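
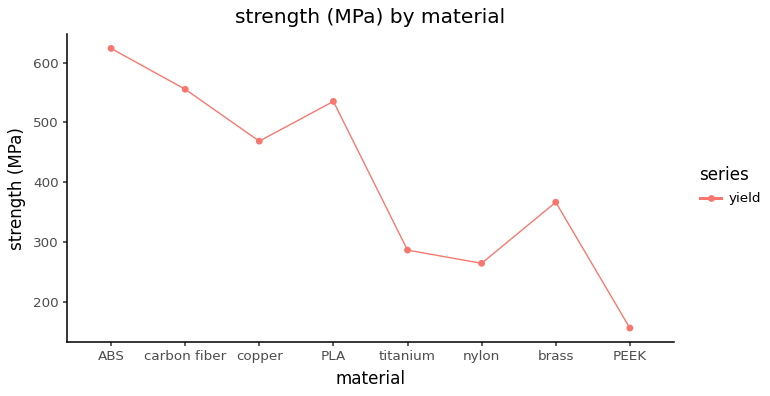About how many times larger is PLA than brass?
PLA ≈ 550, brass ≈ 350; 550/350 ≈ 1.57.

≈ 1.57×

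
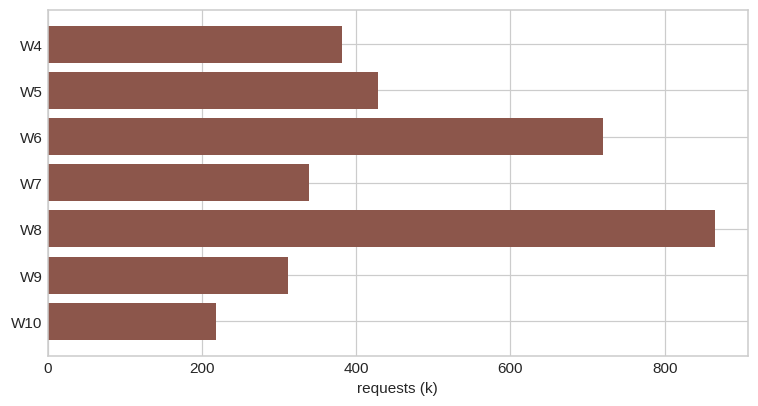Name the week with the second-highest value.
Top 3: W8 ≈ 900, W6 ≈ 700, W5 ≈ 400.

W6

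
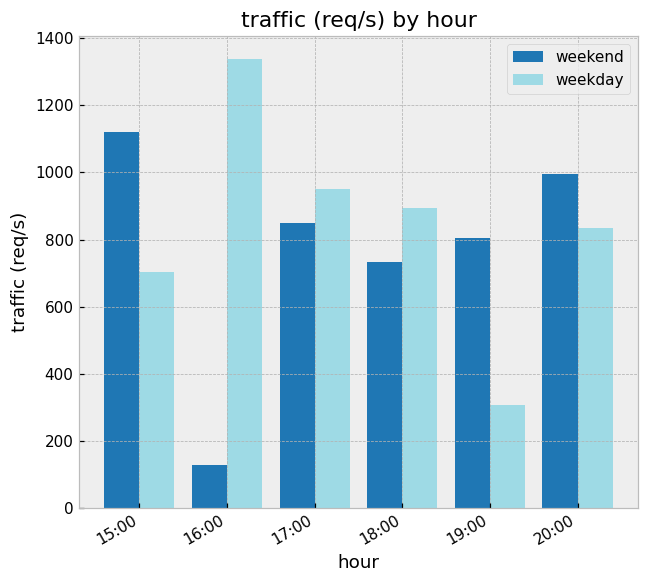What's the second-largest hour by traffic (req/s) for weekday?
17:00

Top 3 for weekday: 16:00 ≈ 1400, 17:00 ≈ 1000, 18:00 ≈ 800.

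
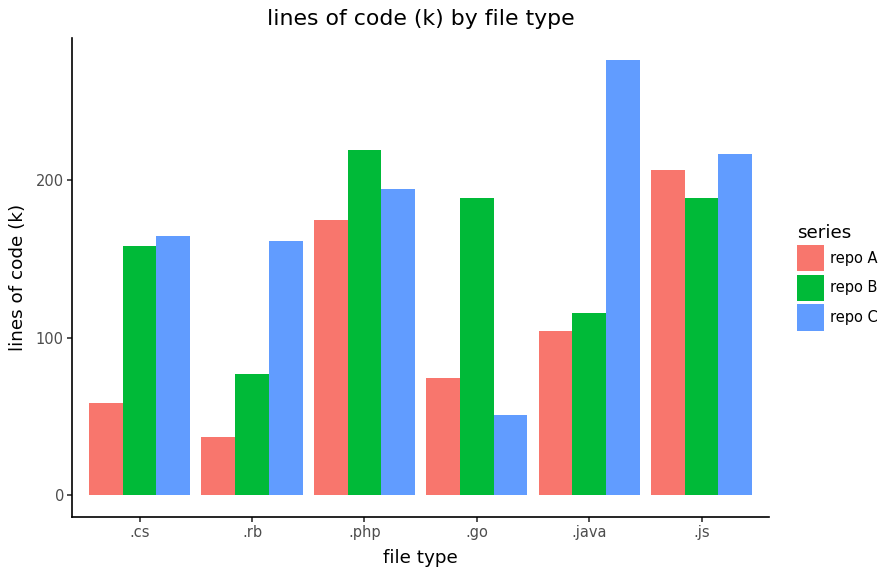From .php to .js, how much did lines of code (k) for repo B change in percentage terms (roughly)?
≈ -11.1%

.php ≈ 225, .js ≈ 200; (200 − 225) / 225 ≈ -11.1%.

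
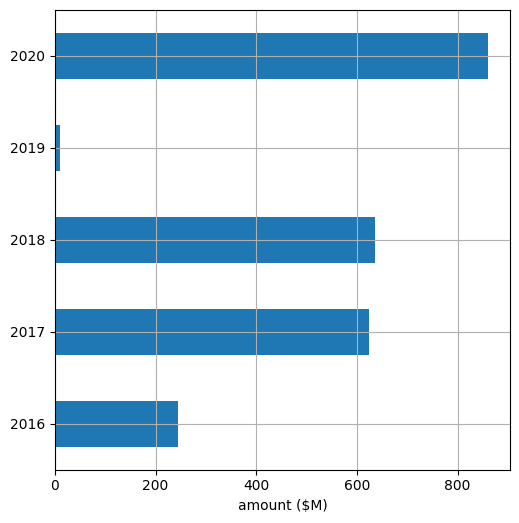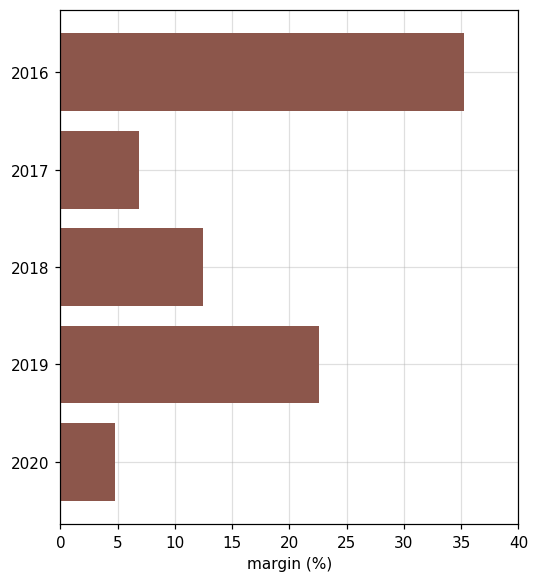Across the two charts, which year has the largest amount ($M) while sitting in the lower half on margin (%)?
2020

Chart 2 median margin (%) ≈ 10; below-median years: 2017, 2020. Among those, 2020 has the highest amount ($M) (≈ 900).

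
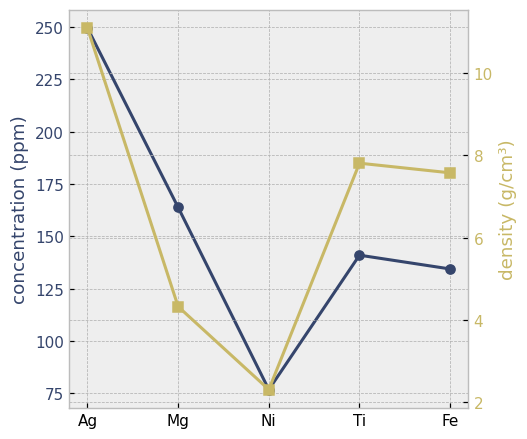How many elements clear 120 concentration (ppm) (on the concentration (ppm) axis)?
4

Above 120: Ag, Mg, Ti, Fe.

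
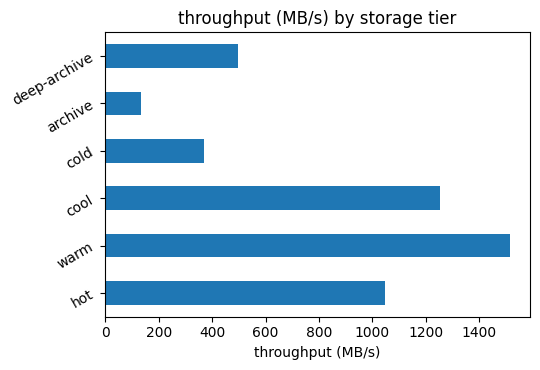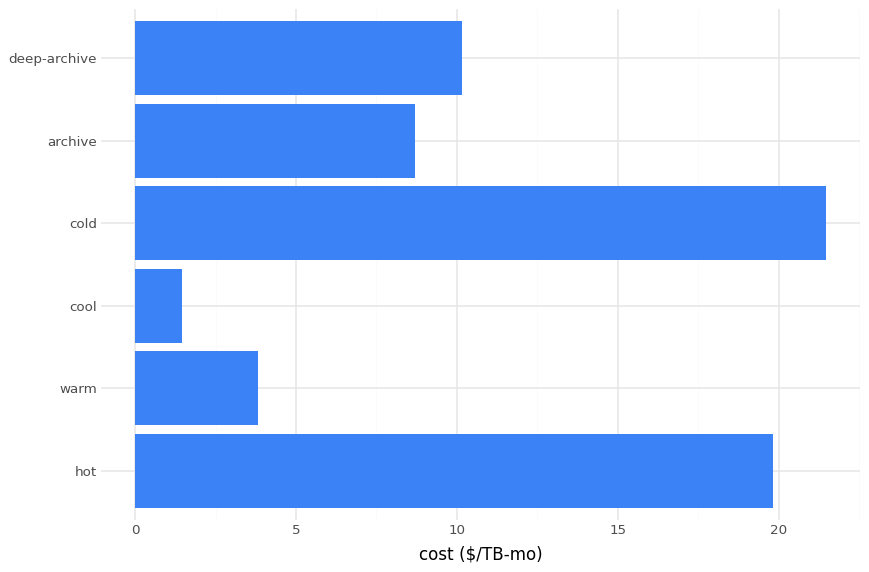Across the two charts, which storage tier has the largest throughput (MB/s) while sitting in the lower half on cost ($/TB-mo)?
warm

Chart 2 median cost ($/TB-mo) ≈ 10; below-median storage tiers: warm, cool, archive. Among those, warm has the highest throughput (MB/s) (≈ 1600).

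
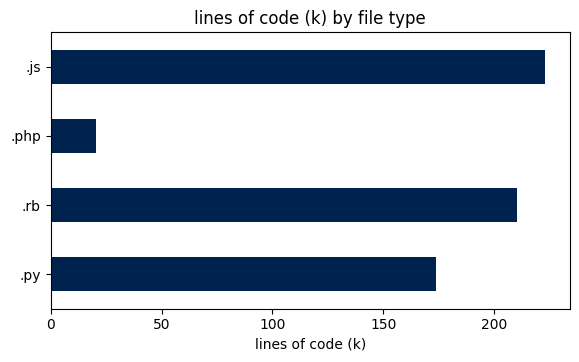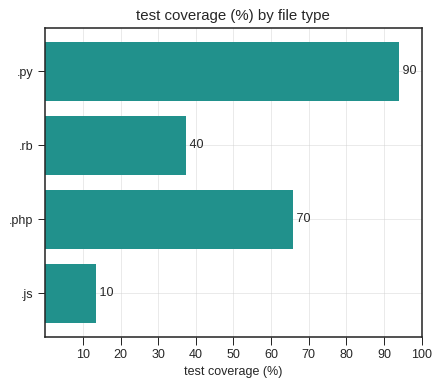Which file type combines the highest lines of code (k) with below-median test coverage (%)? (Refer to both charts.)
Chart 2 median test coverage (%) ≈ 50; below-median file types: .rb, .js. Among those, .js has the highest lines of code (k) (≈ 225).

.js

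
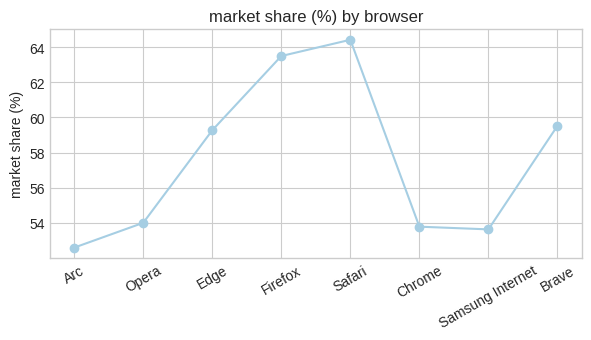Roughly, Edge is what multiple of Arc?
≈ 1.11×

Edge ≈ 59, Arc ≈ 53; 59/53 ≈ 1.11.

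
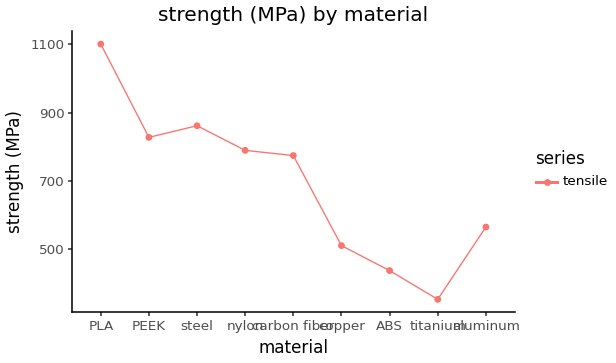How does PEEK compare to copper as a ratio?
PEEK ≈ 800, copper ≈ 500; 800/500 ≈ 1.6.

≈ 1.6×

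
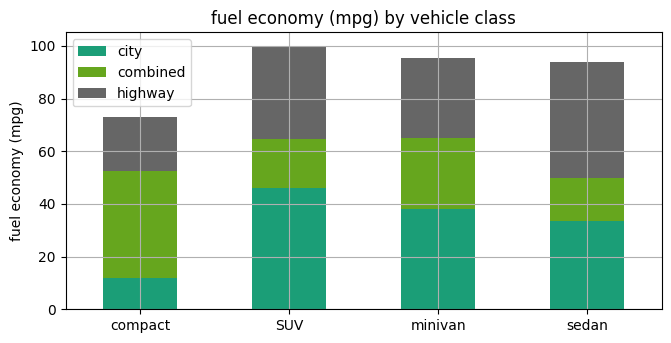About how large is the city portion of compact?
city top ≈ 10, bottom ≈ 0; segment ≈ 10.

≈ 10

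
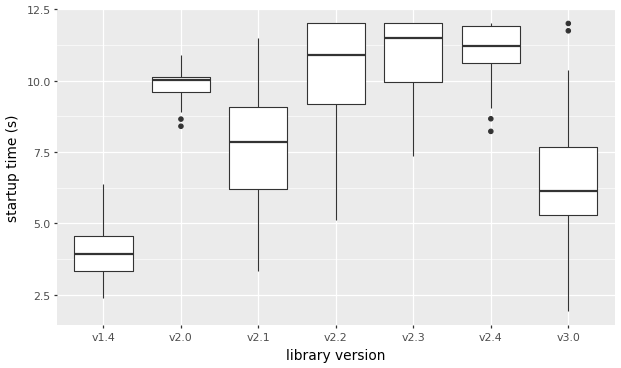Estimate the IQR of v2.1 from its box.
Q3 ≈ 9, Q1 ≈ 6; IQR ≈ 3.

≈ 3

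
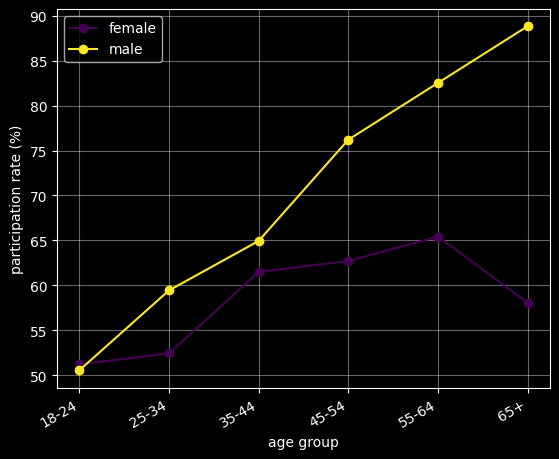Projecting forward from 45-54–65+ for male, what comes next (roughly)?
≈ 97.5

Last three: 75, 85, 90 → slope ≈ 7.5/step → next ≈ 97.5.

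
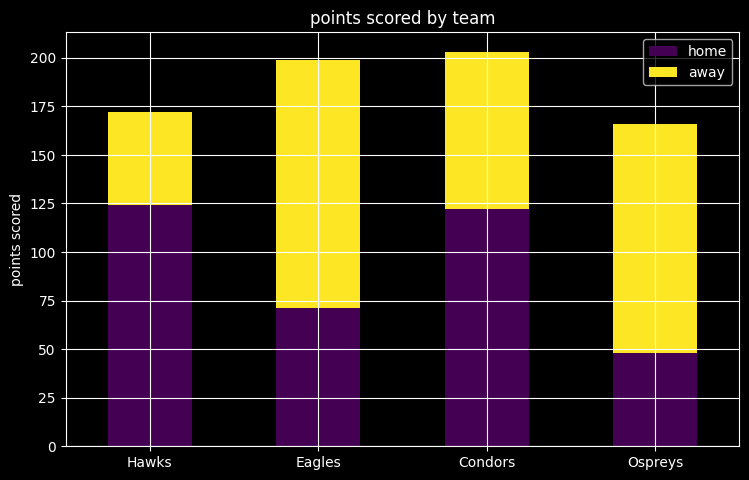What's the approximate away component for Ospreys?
away top ≈ 160, bottom ≈ 40; segment ≈ 120.

≈ 120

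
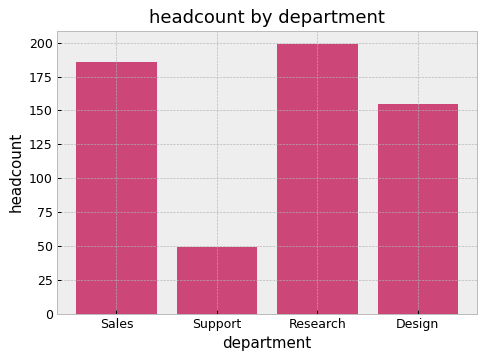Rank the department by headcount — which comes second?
Top 3: Research ≈ 200, Sales ≈ 180, Design ≈ 160.

Sales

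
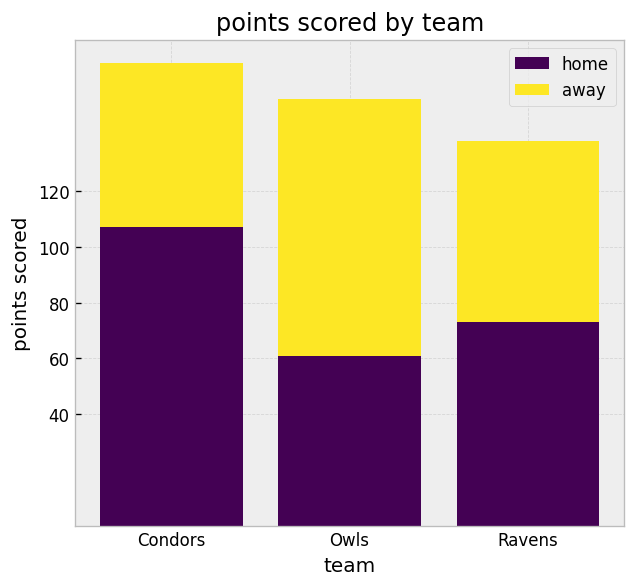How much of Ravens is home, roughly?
home top ≈ 80, bottom ≈ 0; segment ≈ 80.

≈ 80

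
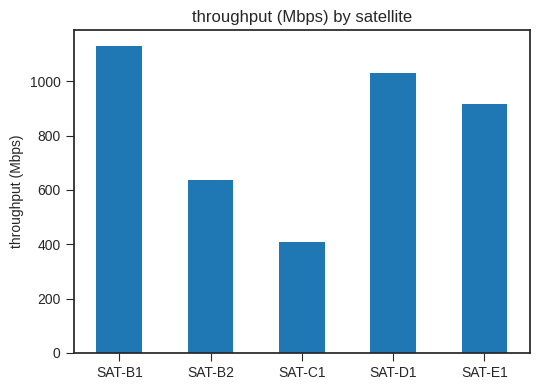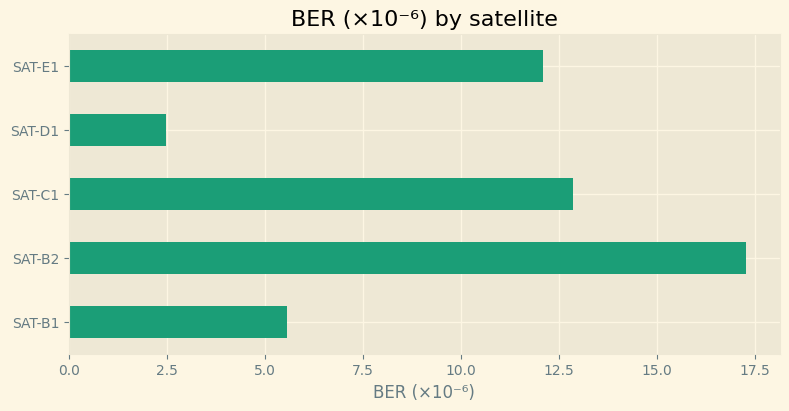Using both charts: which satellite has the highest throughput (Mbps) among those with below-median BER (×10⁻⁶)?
SAT-B1

Chart 2 median BER (×10⁻⁶) ≈ 12; below-median satellites: SAT-B1, SAT-D1. Among those, SAT-B1 has the highest throughput (Mbps) (≈ 1200).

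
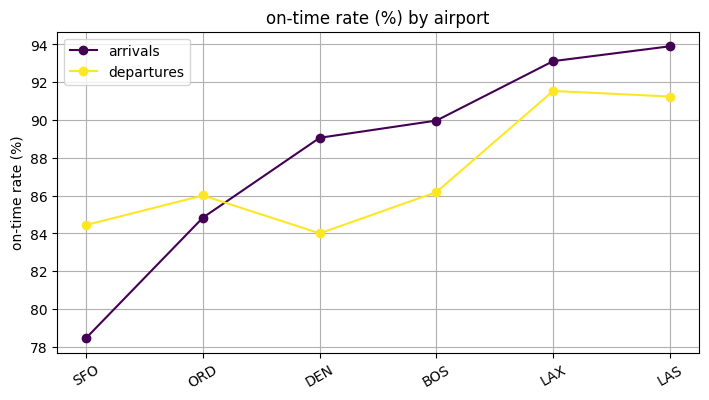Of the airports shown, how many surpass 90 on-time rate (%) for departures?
Above 90: LAX, LAS.

2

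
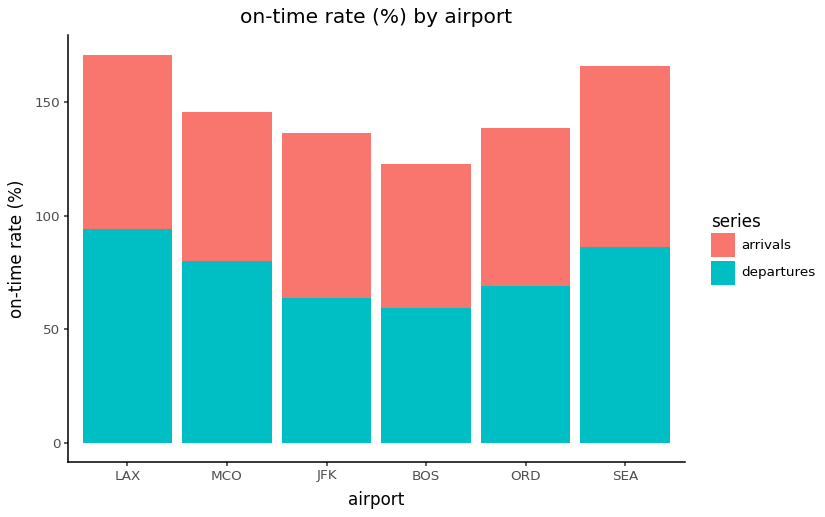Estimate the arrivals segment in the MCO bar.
arrivals top ≈ 140, bottom ≈ 80; segment ≈ 60.

≈ 60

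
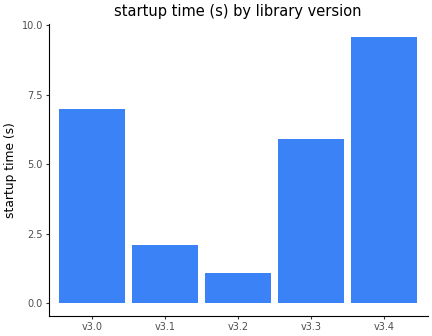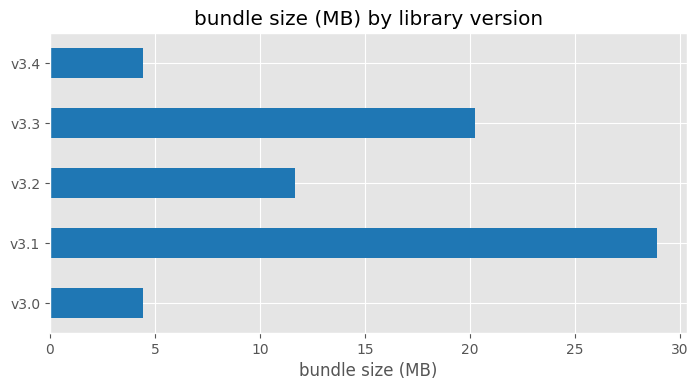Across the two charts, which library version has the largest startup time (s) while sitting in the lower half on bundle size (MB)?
v3.4

Chart 2 median bundle size (MB) ≈ 10; below-median library versions: v3.0, v3.4. Among those, v3.4 has the highest startup time (s) (≈ 10).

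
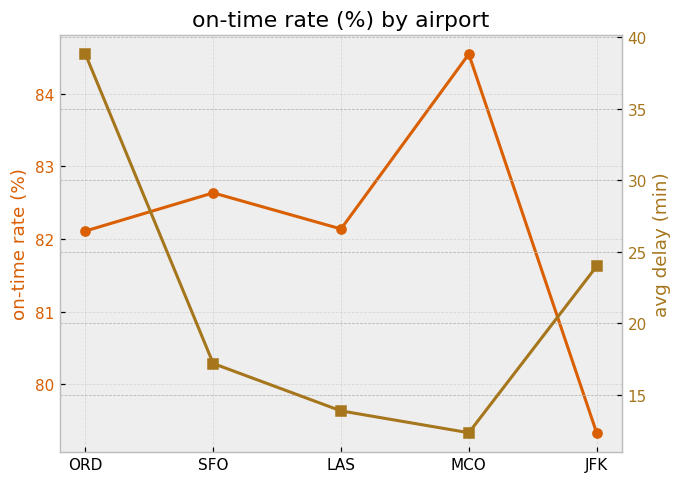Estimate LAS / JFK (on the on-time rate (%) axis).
≈ 1.03×

LAS ≈ 82.0, JFK ≈ 79.5; 82.0/79.5 ≈ 1.03.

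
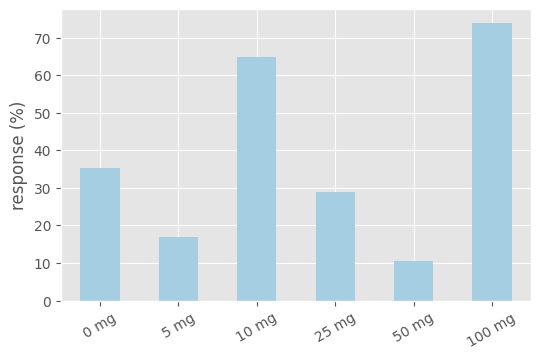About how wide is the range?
Max 100 mg ≈ 70, min 50 mg ≈ 10; range ≈ 60.

≈ 60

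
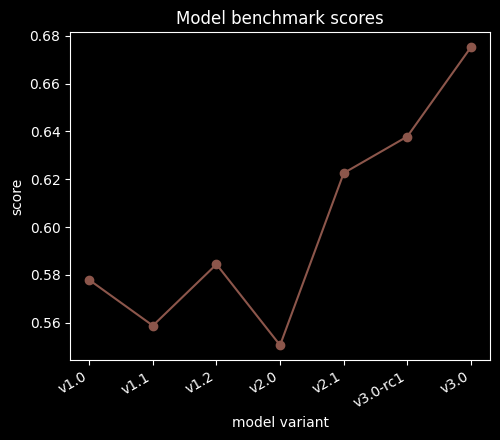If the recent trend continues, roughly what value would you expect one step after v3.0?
Last three: 0.62, 0.64, 0.68 → slope ≈ 0.03/step → next ≈ 0.71.

≈ 0.71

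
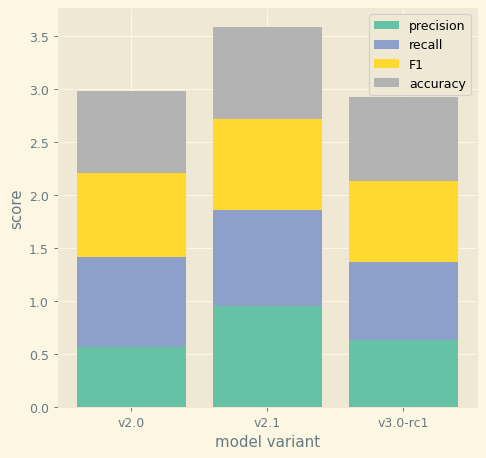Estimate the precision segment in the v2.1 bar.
precision top ≈ 1.0, bottom ≈ 0.0; segment ≈ 1.0.

≈ 1.0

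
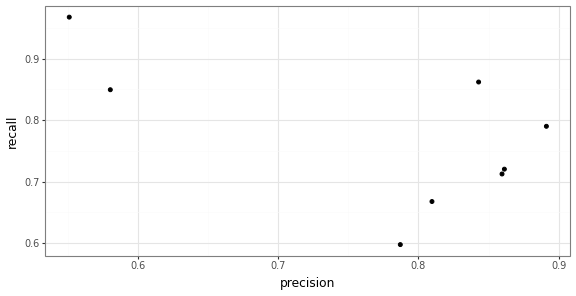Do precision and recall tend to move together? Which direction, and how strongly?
Points are negatively correlated; moderate (|r| ≈ 0.6).

negative, moderate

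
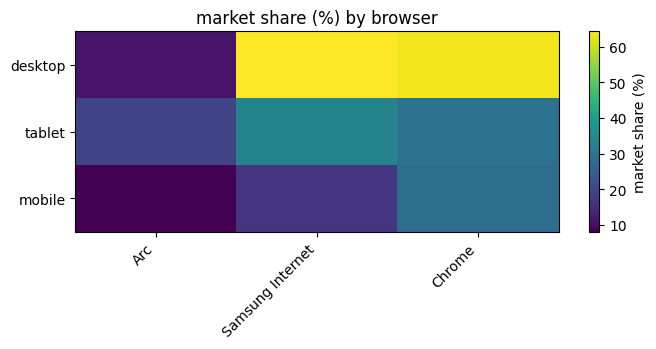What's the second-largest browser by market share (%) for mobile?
Samsung Internet

Top 3 for mobile: Chrome ≈ 30, Samsung Internet ≈ 15, Arc ≈ 10.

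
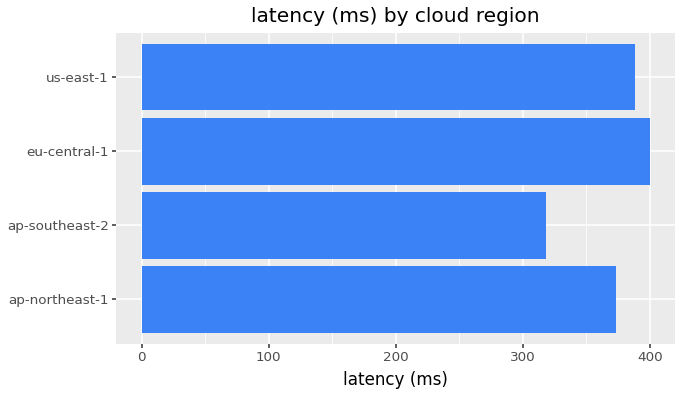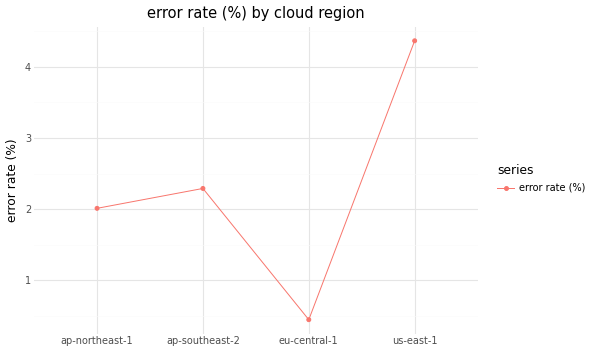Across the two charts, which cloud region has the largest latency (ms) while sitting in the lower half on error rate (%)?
Chart 2 median error rate (%) ≈ 2; below-median cloud regions: ap-northeast-1, eu-central-1. Among those, eu-central-1 has the highest latency (ms) (≈ 400).

eu-central-1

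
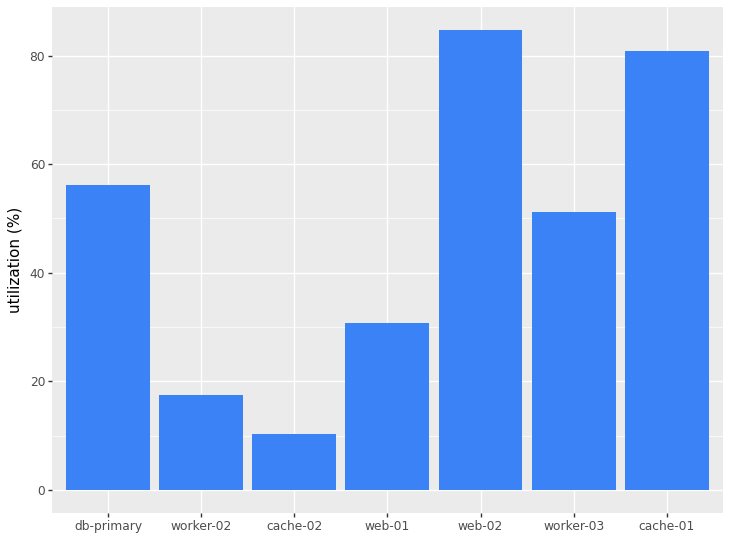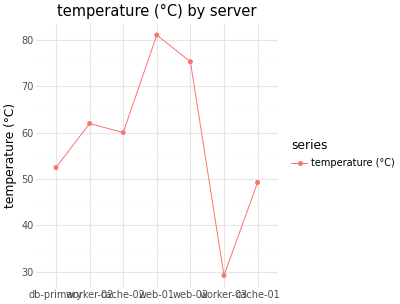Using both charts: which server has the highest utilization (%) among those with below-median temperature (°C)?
cache-01

Chart 2 median temperature (°C) ≈ 60; below-median servers: db-primary, worker-03, cache-01. Among those, cache-01 has the highest utilization (%) (≈ 80).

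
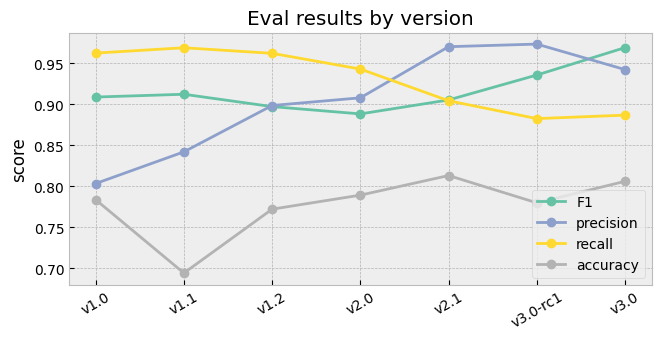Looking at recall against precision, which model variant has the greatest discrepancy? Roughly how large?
v1.0, ≈ 0.15

v1.0: recall ≈ 0.95, precision ≈ 0.80 → gap ≈ 0.15. Next-largest (v1.1) is only ≈ 0.10.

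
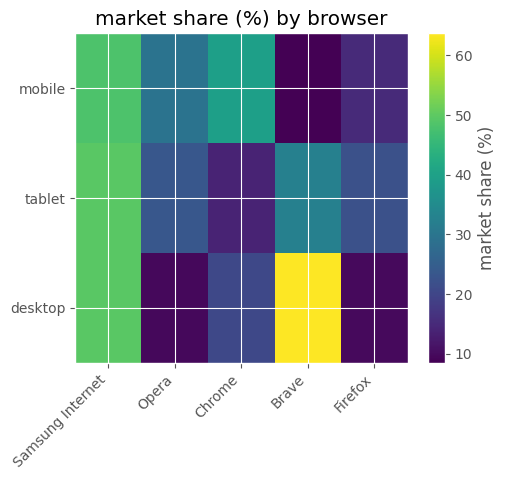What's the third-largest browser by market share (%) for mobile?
Top 4 for mobile: Samsung Internet ≈ 50, Chrome ≈ 40, Opera ≈ 30, Firefox ≈ 15.

Opera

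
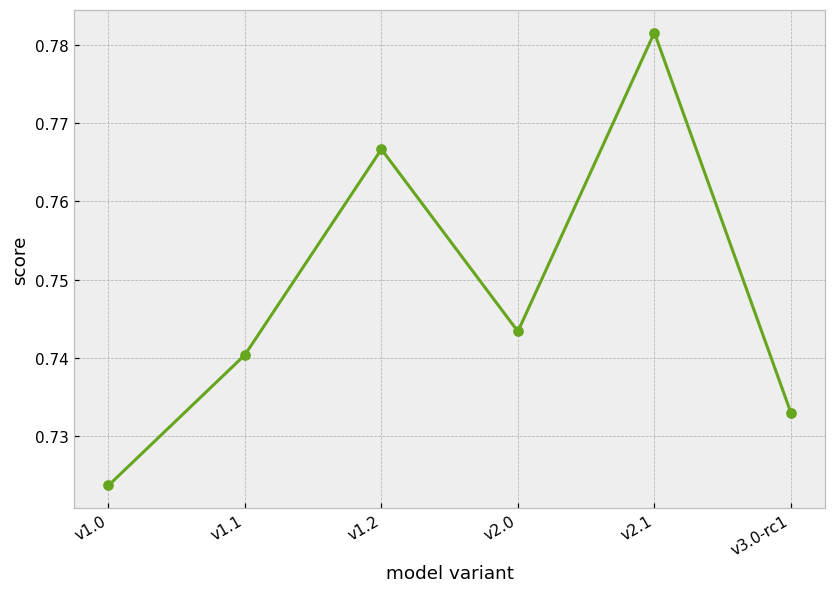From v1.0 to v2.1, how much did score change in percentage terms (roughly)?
v1.0 ≈ 0.72, v2.1 ≈ 0.78; (0.78 − 0.72) / 0.72 ≈ +8.3%.

≈ +8.3%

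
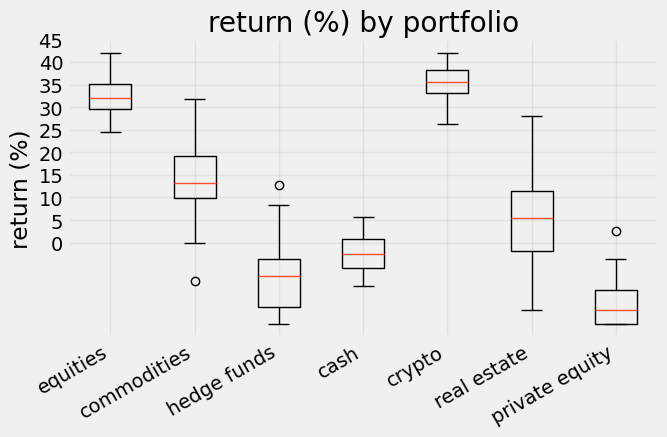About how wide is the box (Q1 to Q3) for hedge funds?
≈ 10

Q3 ≈ -5, Q1 ≈ -15; IQR ≈ 10.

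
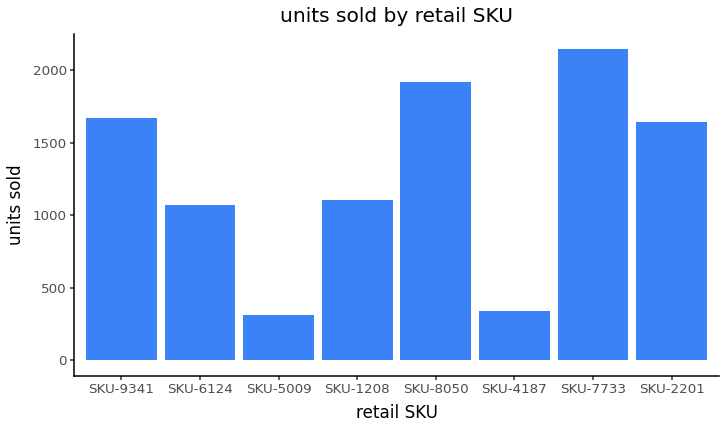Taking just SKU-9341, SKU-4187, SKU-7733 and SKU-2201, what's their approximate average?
(1600 + 400 + 2200 + 1600) / 4 ≈ 1450.

≈ 1450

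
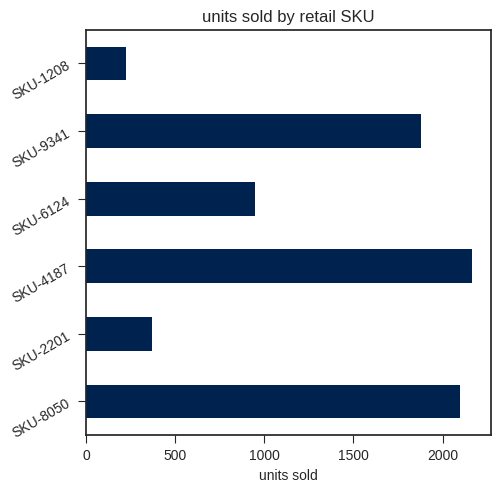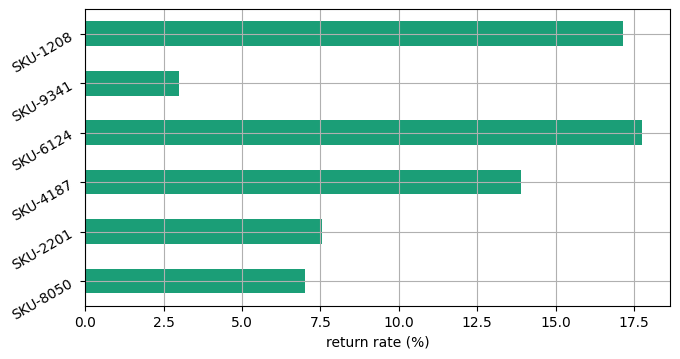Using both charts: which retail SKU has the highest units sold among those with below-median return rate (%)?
SKU-8050

Chart 2 median return rate (%) ≈ 10; below-median retail SKUs: SKU-8050, SKU-2201, SKU-9341. Among those, SKU-8050 has the highest units sold (≈ 2000).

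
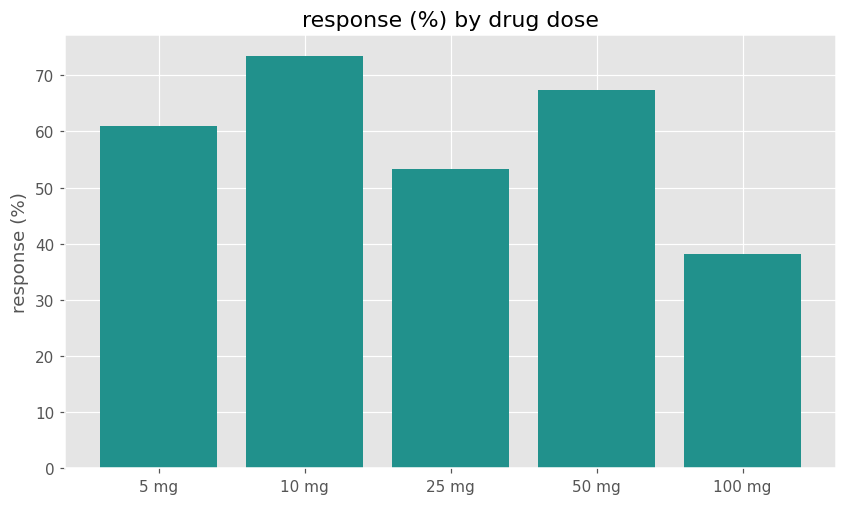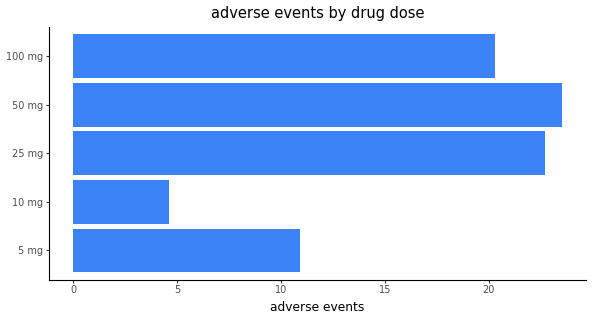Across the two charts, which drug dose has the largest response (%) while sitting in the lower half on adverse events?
Chart 2 median adverse events ≈ 20; below-median drug doses: 5 mg, 10 mg. Among those, 10 mg has the highest response (%) (≈ 70).

10 mg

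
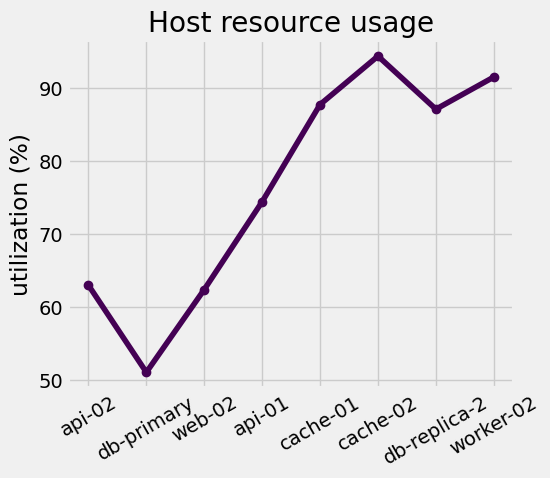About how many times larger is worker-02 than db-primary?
worker-02 ≈ 90, db-primary ≈ 50; 90/50 ≈ 1.8.

≈ 1.8×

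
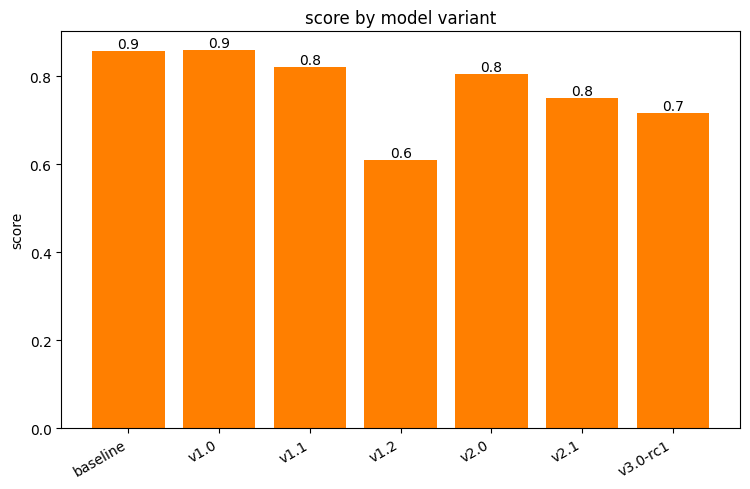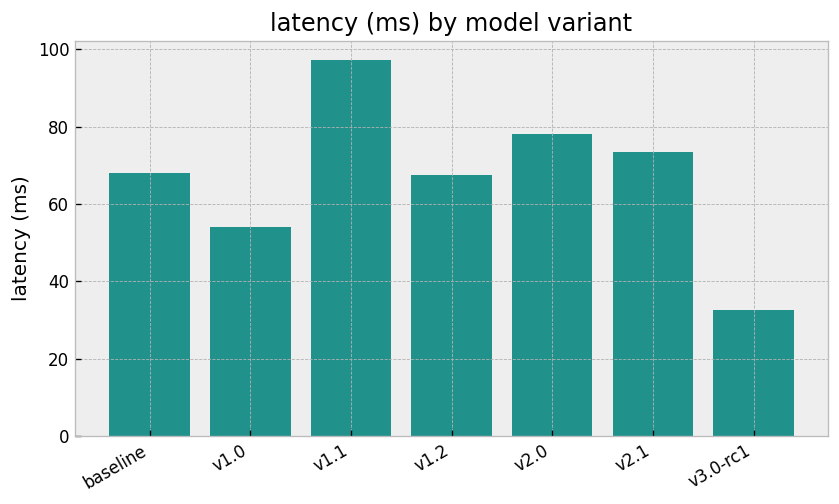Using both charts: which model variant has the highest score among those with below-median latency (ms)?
v1.0

Chart 2 median latency (ms) ≈ 70; below-median model variants: v1.0, v1.2, v3.0-rc1. Among those, v1.0 has the highest score (≈ 0.9).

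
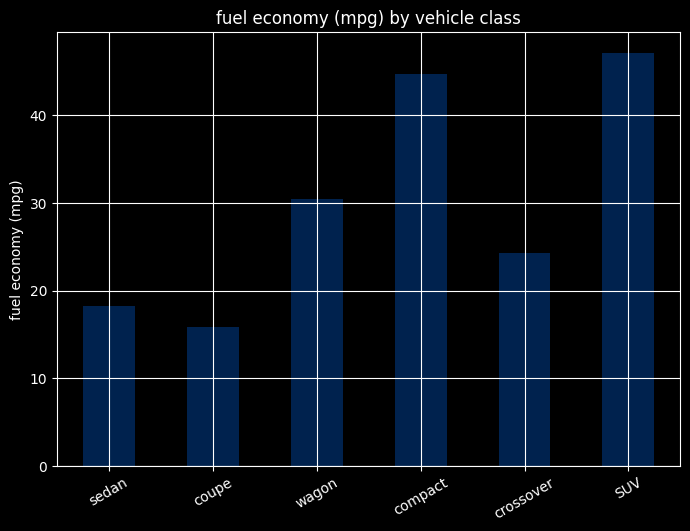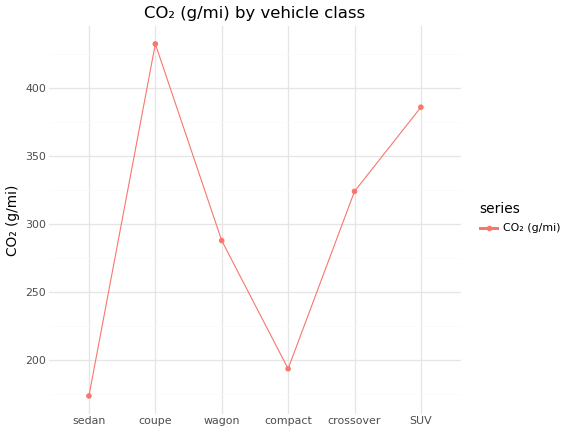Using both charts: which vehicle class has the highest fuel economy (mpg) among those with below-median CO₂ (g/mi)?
Chart 2 median CO₂ (g/mi) ≈ 300; below-median vehicle classes: sedan, wagon, compact. Among those, compact has the highest fuel economy (mpg) (≈ 45).

compact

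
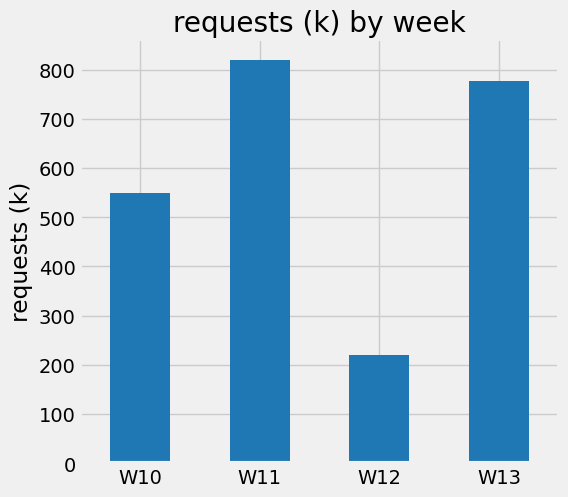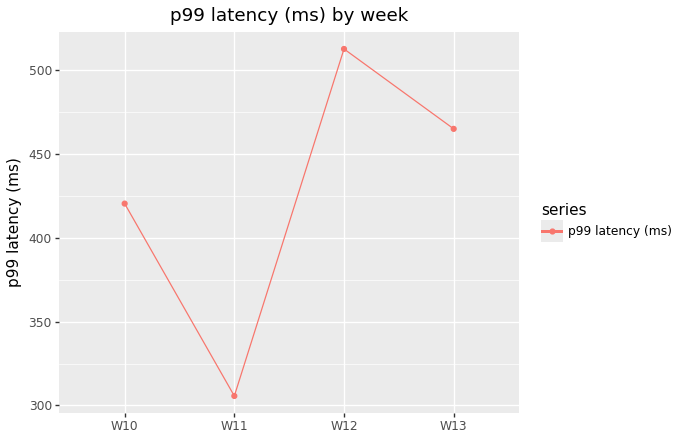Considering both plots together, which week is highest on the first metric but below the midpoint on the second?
W11

Chart 2 median p99 latency (ms) ≈ 450; below-median weeks: W10, W11. Among those, W11 has the highest requests (k) (≈ 800).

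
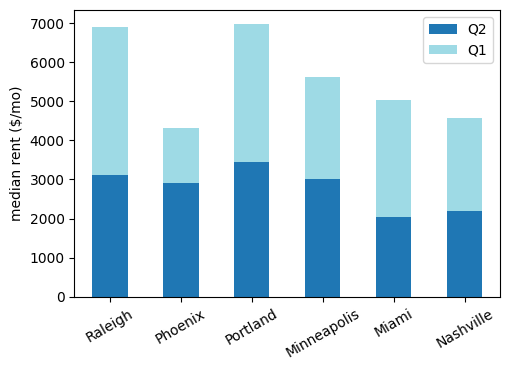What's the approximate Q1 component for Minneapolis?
≈ 3000

Q1 top ≈ 6000, bottom ≈ 3000; segment ≈ 3000.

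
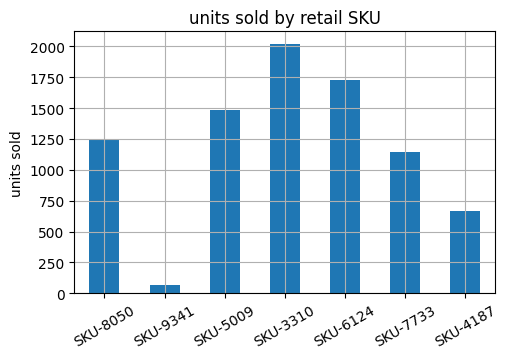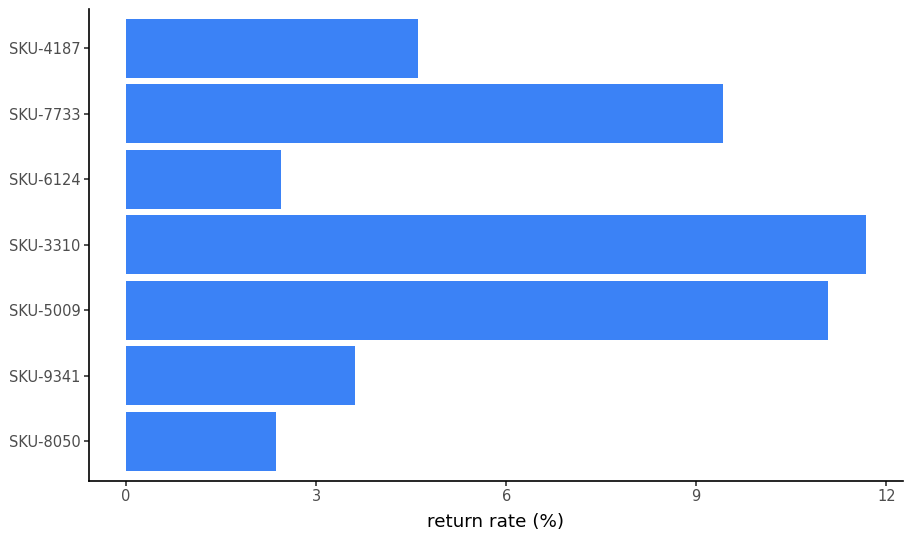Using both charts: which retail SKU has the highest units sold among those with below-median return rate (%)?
Chart 2 median return rate (%) ≈ 4; below-median retail SKUs: SKU-8050, SKU-9341, SKU-6124. Among those, SKU-6124 has the highest units sold (≈ 1800).

SKU-6124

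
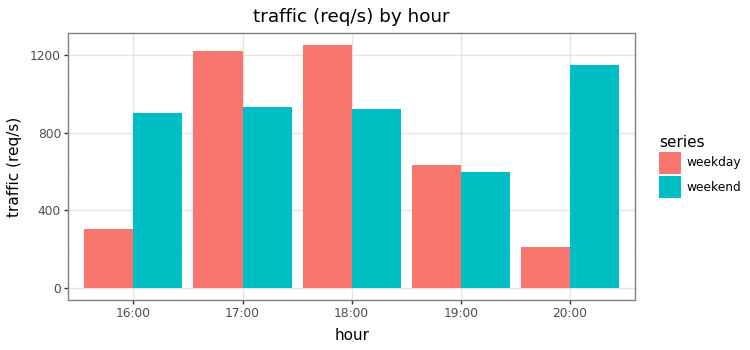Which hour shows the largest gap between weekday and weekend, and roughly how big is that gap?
20:00: weekday ≈ 200, weekend ≈ 1200 → gap ≈ 1000. Next-largest (16:00) is only ≈ 600.

20:00, ≈ 1000 req/s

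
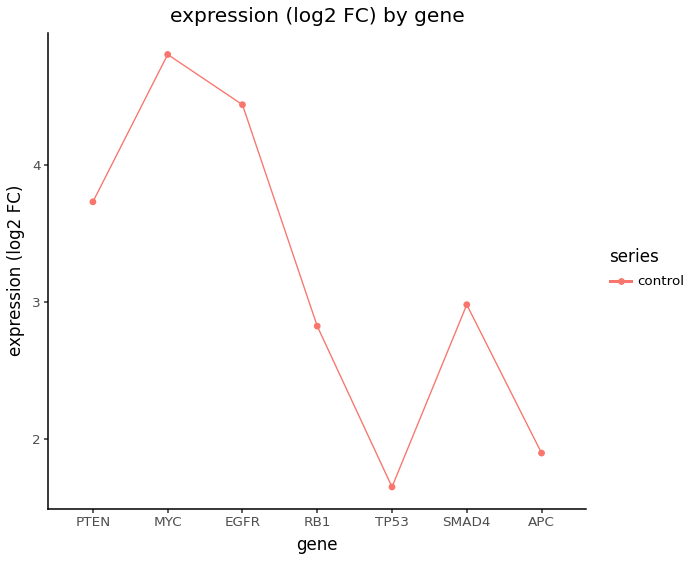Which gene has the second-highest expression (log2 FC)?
EGFR

Top 3: MYC ≈ 5.0, EGFR ≈ 4.5, PTEN ≈ 3.5.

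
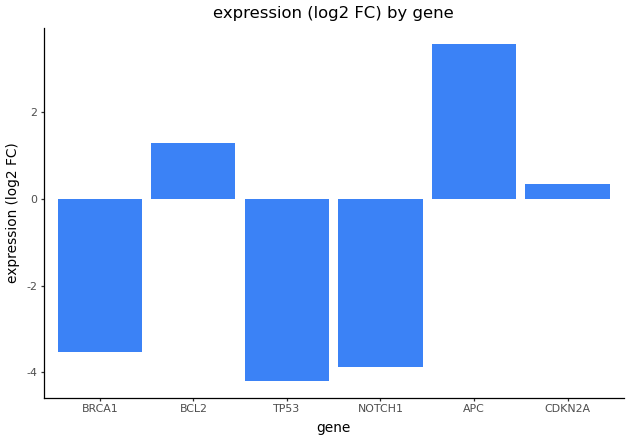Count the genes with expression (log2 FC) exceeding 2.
Above 2: APC.

1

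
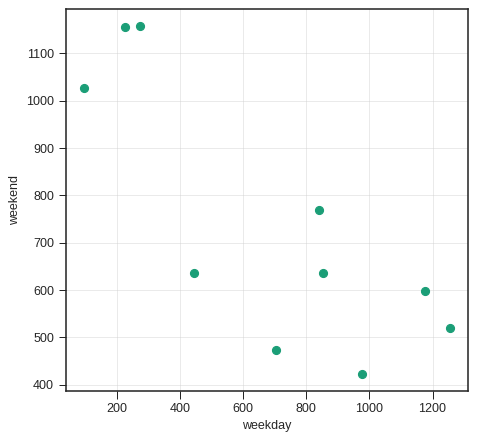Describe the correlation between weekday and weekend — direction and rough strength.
Points are negatively correlated; strong (|r| ≈ 0.8).

negative, strong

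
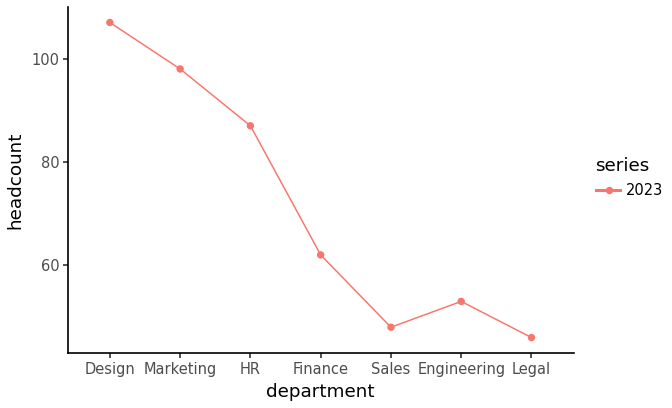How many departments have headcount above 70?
3

Above 70: Design, Marketing, HR.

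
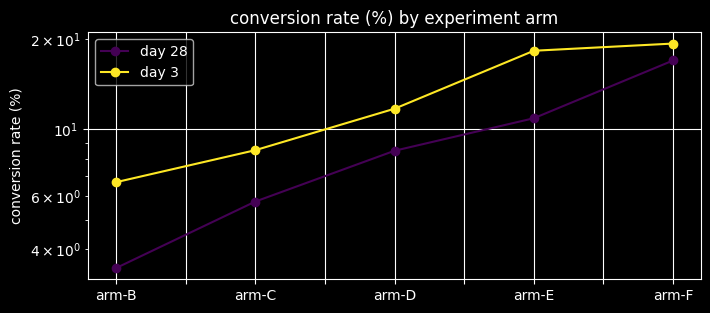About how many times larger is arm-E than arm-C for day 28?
≈ 1.67×

arm-E ≈ 10, arm-C ≈ 6; 10/6 ≈ 1.67.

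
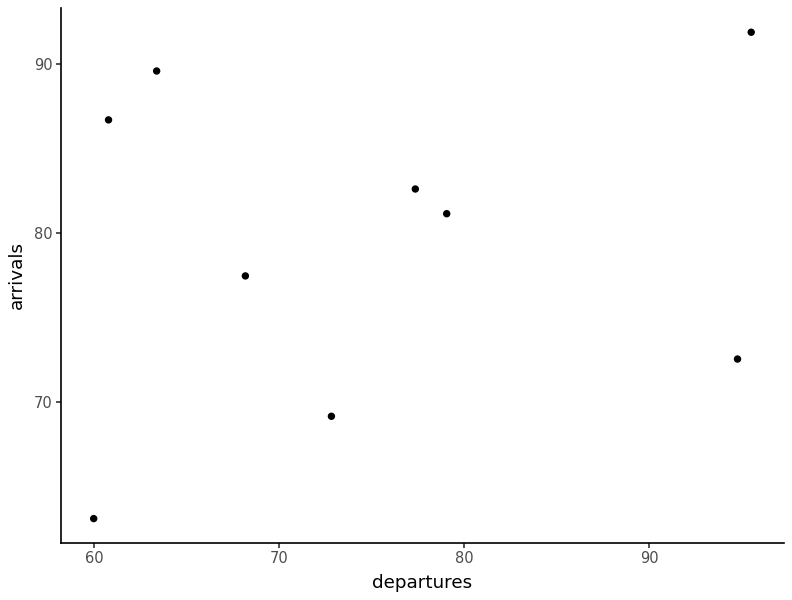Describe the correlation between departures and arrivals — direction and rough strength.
Points are roughly uncorrelated; weak (|r| ≈ 0.2).

no clear correlation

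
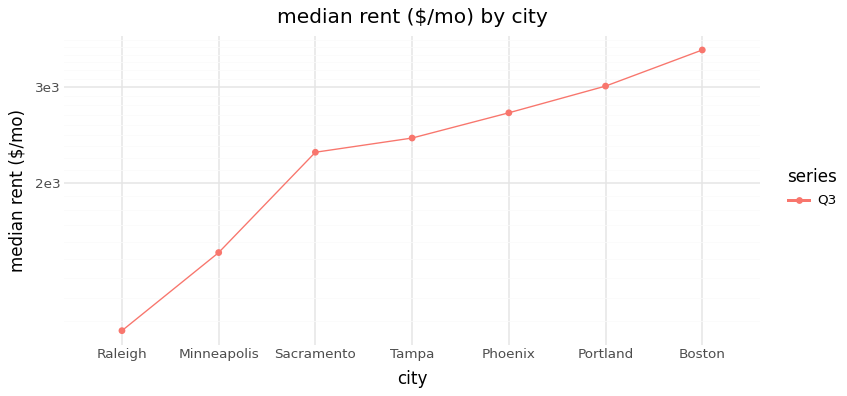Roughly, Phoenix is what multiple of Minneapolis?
≈ 1.67×

Phoenix ≈ 2500, Minneapolis ≈ 1500; 2500/1500 ≈ 1.67.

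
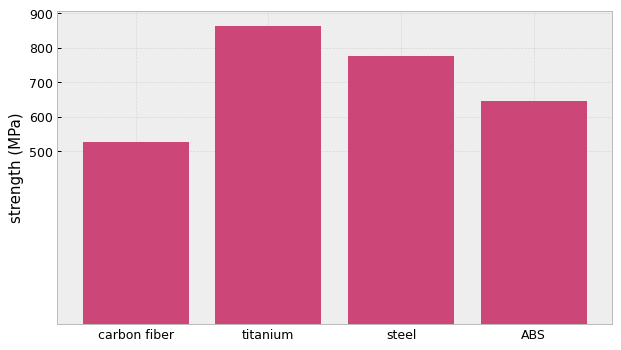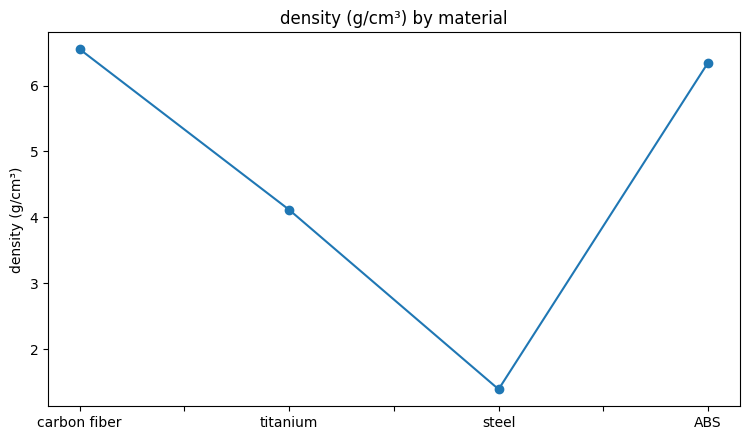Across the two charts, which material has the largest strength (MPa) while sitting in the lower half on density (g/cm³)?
Chart 2 median density (g/cm³) ≈ 5; below-median materials: titanium, steel. Among those, titanium has the highest strength (MPa) (≈ 900).

titanium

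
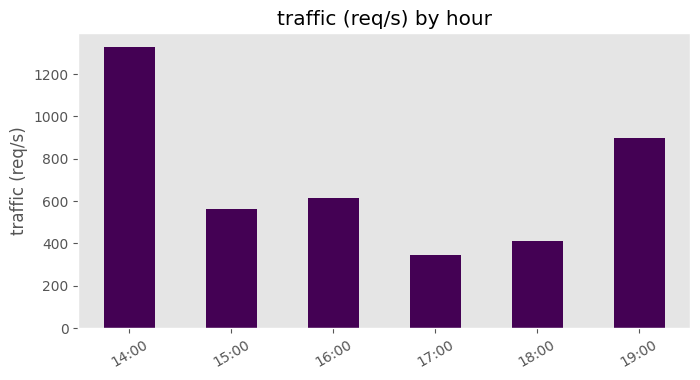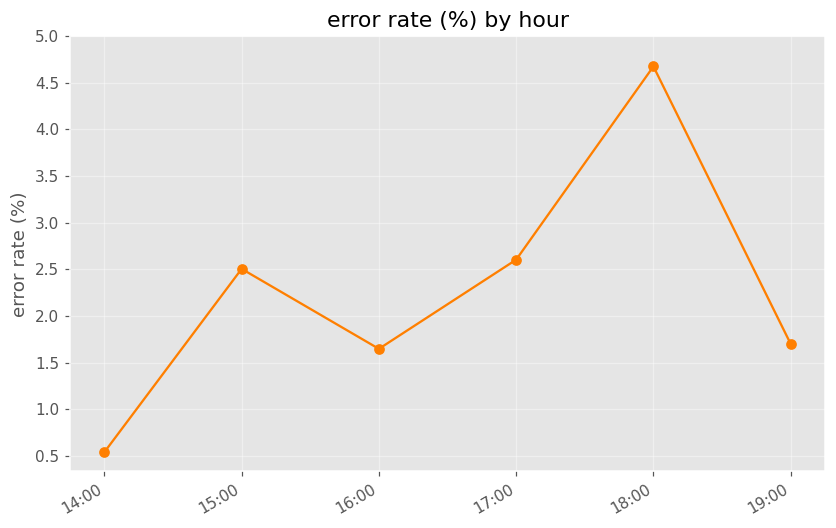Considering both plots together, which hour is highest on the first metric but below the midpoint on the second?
Chart 2 median error rate (%) ≈ 2; below-median hours: 14:00, 16:00, 19:00. Among those, 14:00 has the highest traffic (req/s) (≈ 1400).

14:00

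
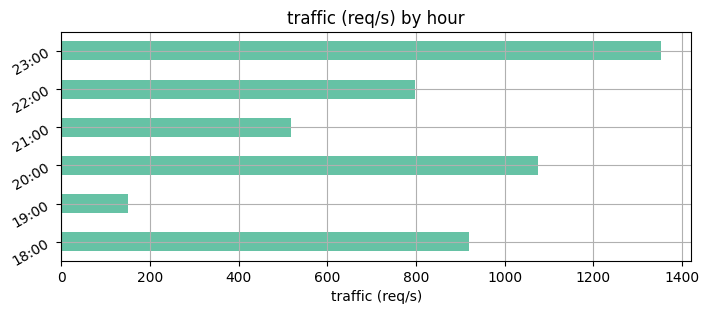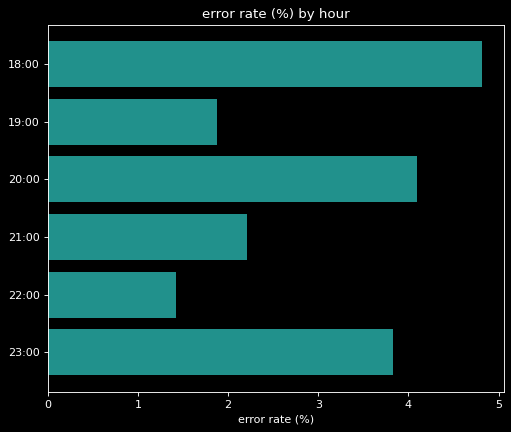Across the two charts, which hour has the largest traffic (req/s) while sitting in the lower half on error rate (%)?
Chart 2 median error rate (%) ≈ 3; below-median hours: 19:00, 21:00, 22:00. Among those, 22:00 has the highest traffic (req/s) (≈ 800).

22:00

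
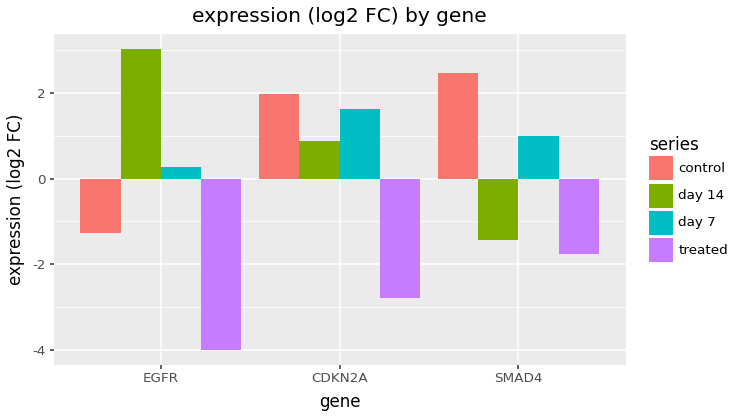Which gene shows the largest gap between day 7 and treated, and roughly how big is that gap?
CDKN2A: day 7 ≈ 2, treated ≈ -3 → gap ≈ 5. Next-largest (EGFR) is only ≈ 4.

CDKN2A, ≈ 5 log2 FC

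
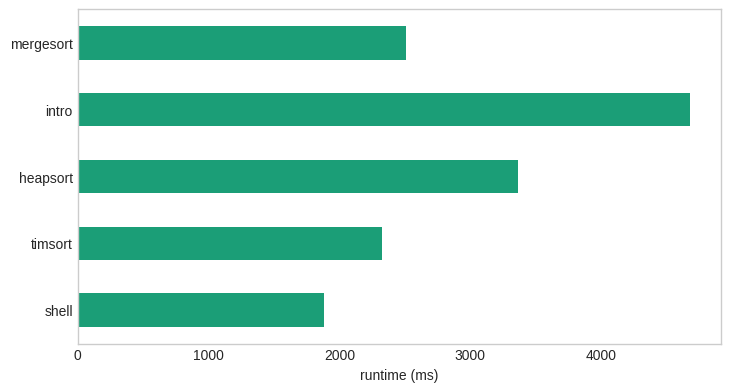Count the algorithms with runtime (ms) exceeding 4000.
Above 4000: intro.

1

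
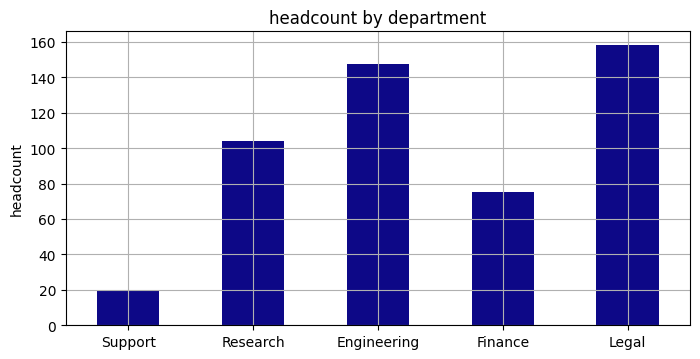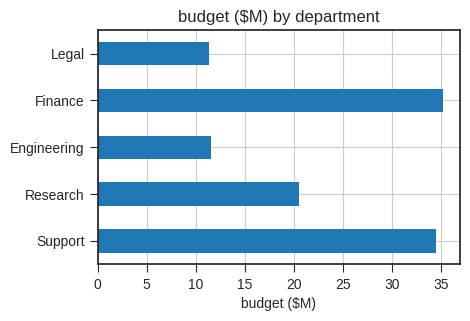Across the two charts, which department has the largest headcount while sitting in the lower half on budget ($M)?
Chart 2 median budget ($M) ≈ 20; below-median departments: Engineering, Legal. Among those, Legal has the highest headcount (≈ 160).

Legal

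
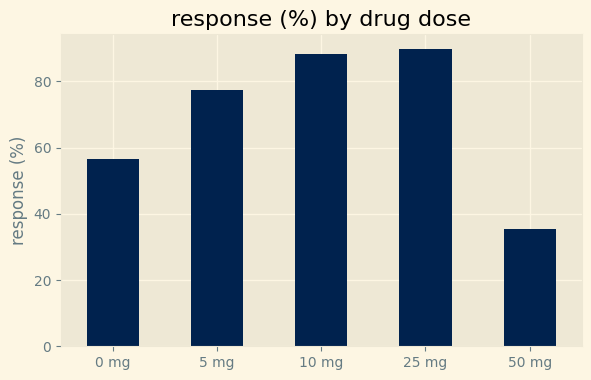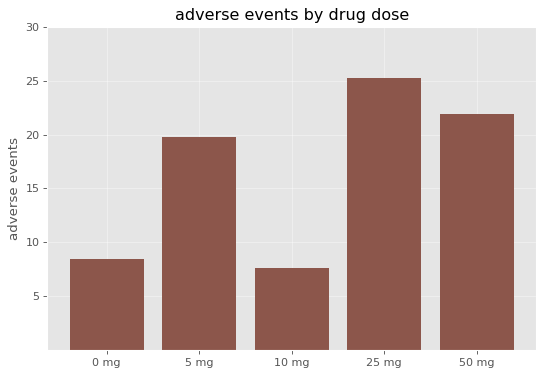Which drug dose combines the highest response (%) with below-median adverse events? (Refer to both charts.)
Chart 2 median adverse events ≈ 20; below-median drug doses: 0 mg, 10 mg. Among those, 10 mg has the highest response (%) (≈ 90).

10 mg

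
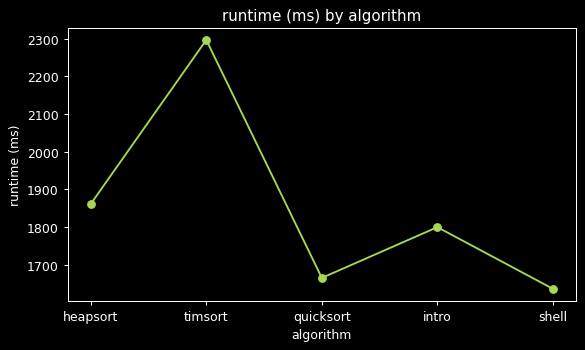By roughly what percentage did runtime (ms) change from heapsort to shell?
≈ -15.8%

heapsort ≈ 1900, shell ≈ 1600; (1600 − 1900) / 1900 ≈ -15.8%.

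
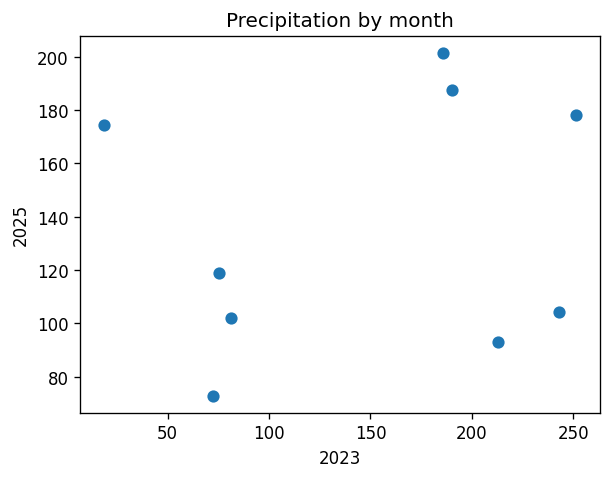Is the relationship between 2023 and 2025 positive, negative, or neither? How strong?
no clear correlation

Points are roughly uncorrelated; weak (|r| ≈ 0.2).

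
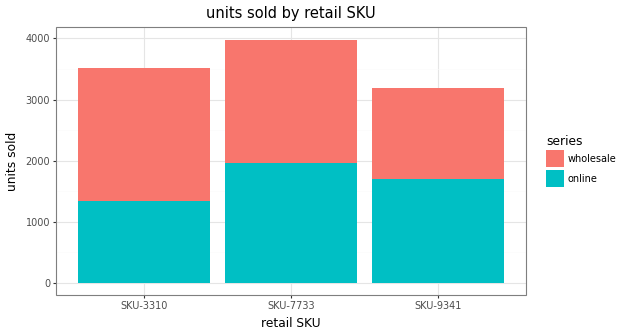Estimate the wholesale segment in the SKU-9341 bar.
wholesale top ≈ 3000, bottom ≈ 1500; segment ≈ 1500.

≈ 1500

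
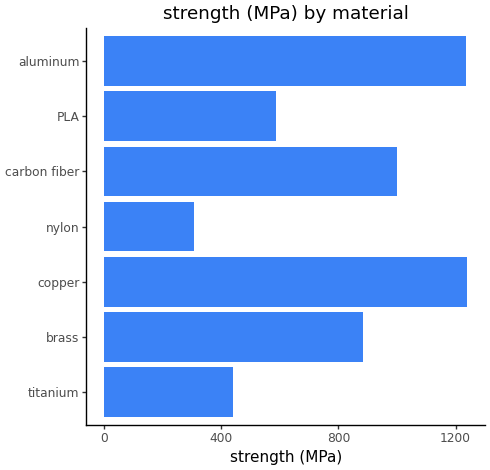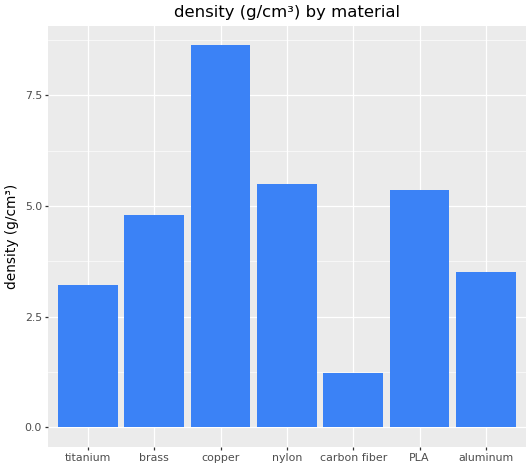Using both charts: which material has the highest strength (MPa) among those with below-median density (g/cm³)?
aluminum

Chart 2 median density (g/cm³) ≈ 5; below-median materials: titanium, carbon fiber, aluminum. Among those, aluminum has the highest strength (MPa) (≈ 1200).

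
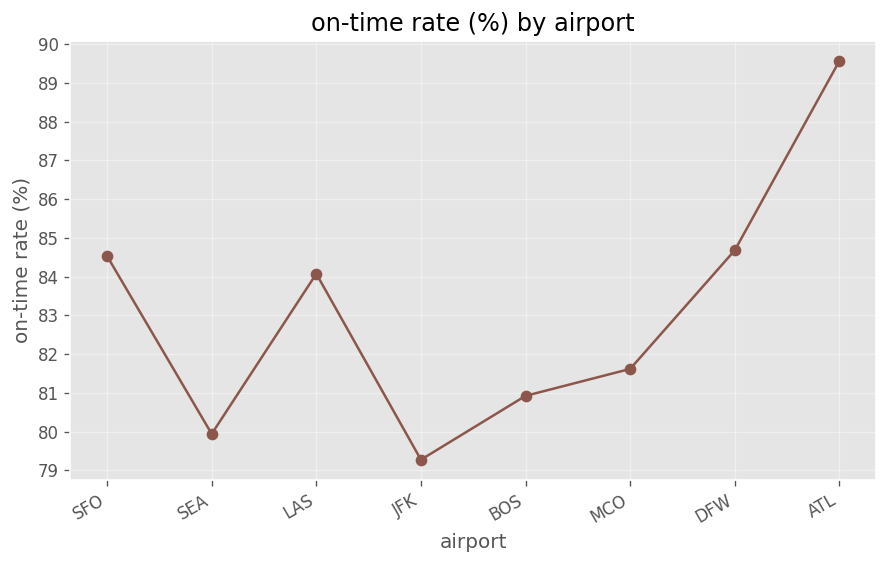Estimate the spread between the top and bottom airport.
Max ATL ≈ 90, min JFK ≈ 79; range ≈ 11.

≈ 11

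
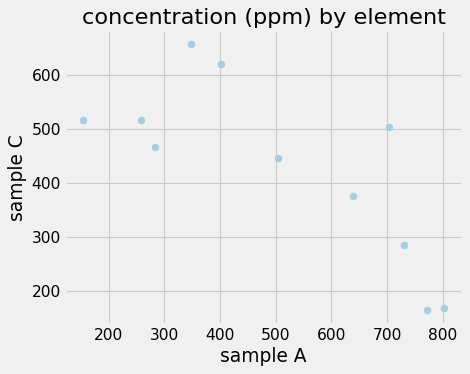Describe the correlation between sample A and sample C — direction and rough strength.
Points are negatively correlated; strong (|r| ≈ 0.8).

negative, strong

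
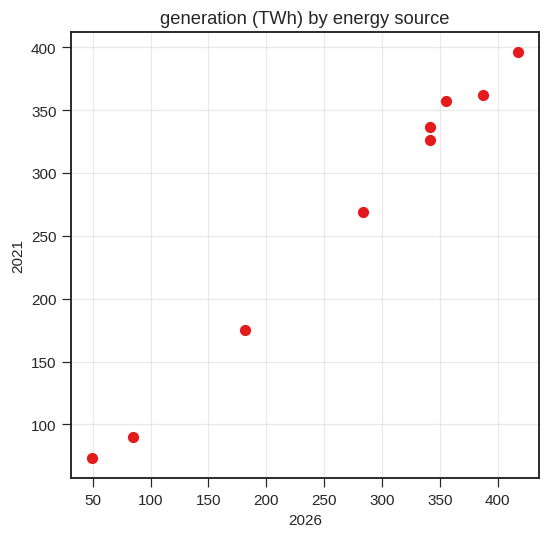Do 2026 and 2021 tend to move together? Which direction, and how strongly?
Points are positively correlated; strong (|r| ≈ 1.0).

positive, strong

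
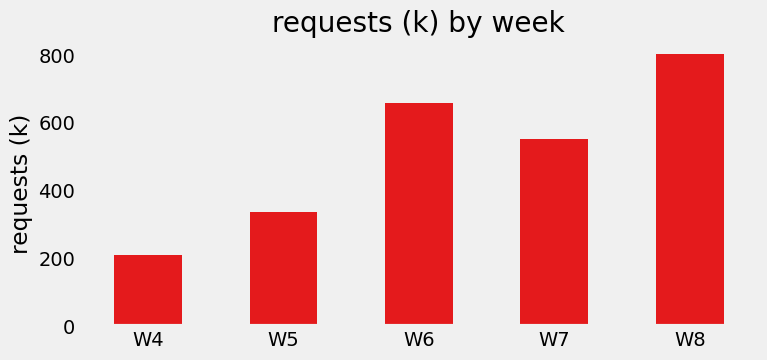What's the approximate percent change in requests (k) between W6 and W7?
W6 ≈ 700, W7 ≈ 600; (600 − 700) / 700 ≈ -14.3%.

≈ -14.3%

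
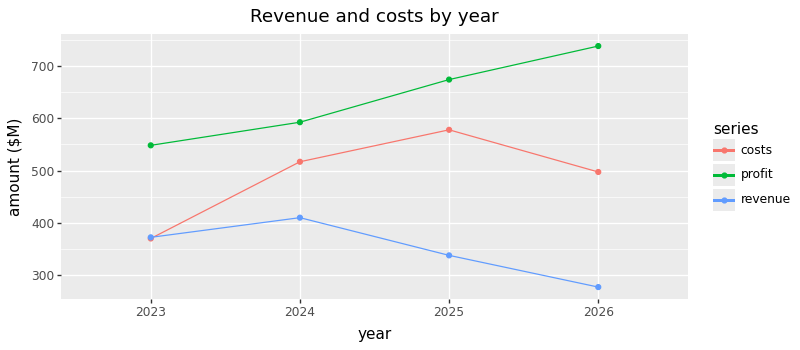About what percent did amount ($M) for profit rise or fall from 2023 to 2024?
2023 ≈ 550, 2024 ≈ 600; (600 − 550) / 550 ≈ +9.1%.

≈ +9.1%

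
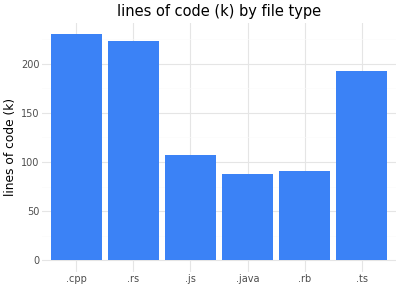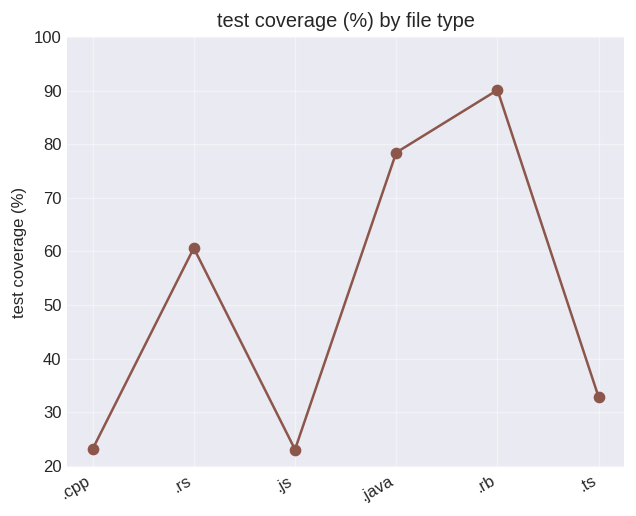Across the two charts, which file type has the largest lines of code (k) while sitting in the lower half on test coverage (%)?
Chart 2 median test coverage (%) ≈ 50; below-median file types: .cpp, .js, .ts. Among those, .cpp has the highest lines of code (k) (≈ 225).

.cpp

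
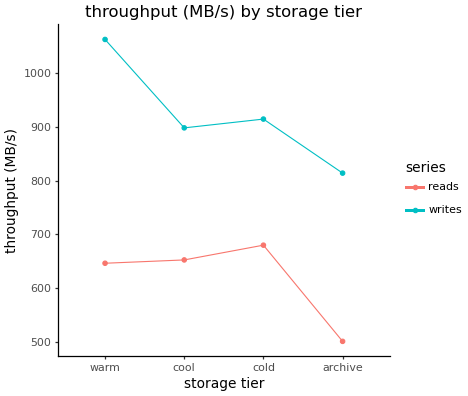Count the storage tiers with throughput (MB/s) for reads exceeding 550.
Above 550: warm, cool, cold.

3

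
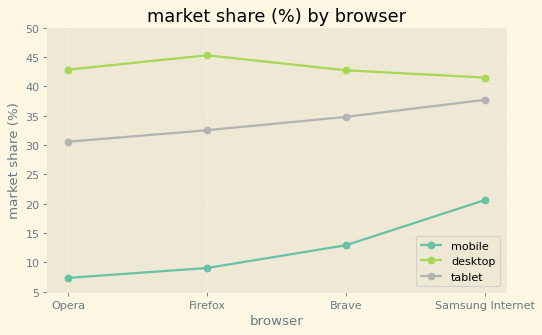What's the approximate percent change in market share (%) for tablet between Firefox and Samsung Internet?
Firefox ≈ 35, Samsung Internet ≈ 40; (40 − 35) / 35 ≈ +14.3%.

≈ +14.3%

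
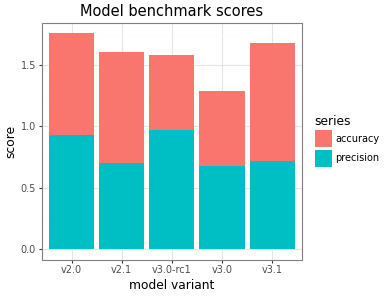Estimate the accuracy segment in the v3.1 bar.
≈ 0.8

accuracy top ≈ 1.6, bottom ≈ 0.8; segment ≈ 0.8.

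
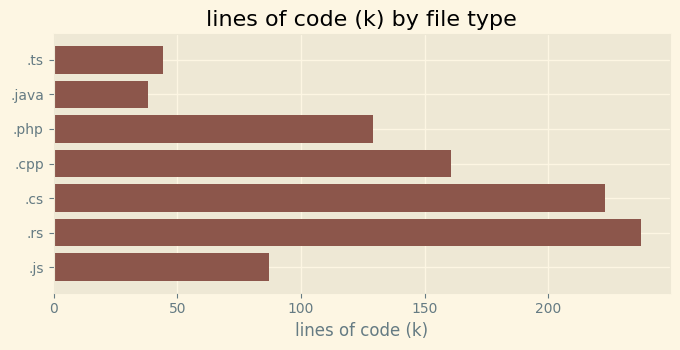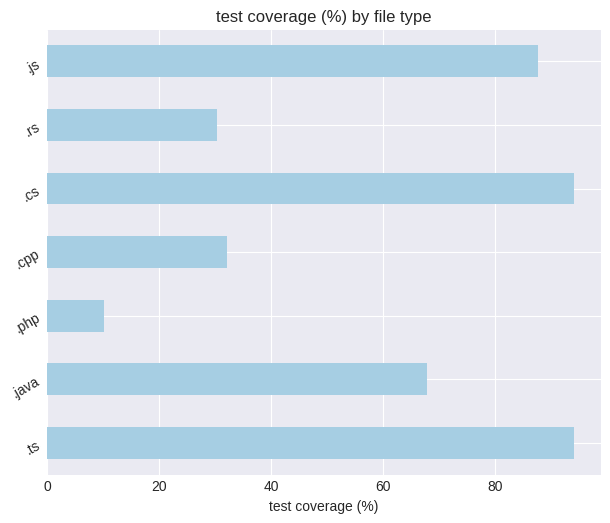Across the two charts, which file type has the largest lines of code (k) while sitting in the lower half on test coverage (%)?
.rs

Chart 2 median test coverage (%) ≈ 70; below-median file types: .php, .cpp, .rs. Among those, .rs has the highest lines of code (k) (≈ 225).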